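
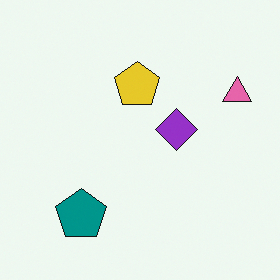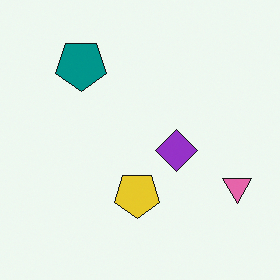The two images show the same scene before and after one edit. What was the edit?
This is the original image flipped vertically (top ↔ bottom).

The teal pentagon is in the bottom-left of the first image and the top-left of the second — shapes on opposite sides of the horizontal midline have swapped in a mirror flip.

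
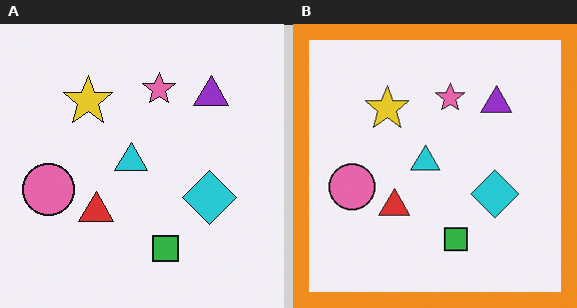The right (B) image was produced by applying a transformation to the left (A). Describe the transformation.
The image was framed with a orange border.

A solid orange frame runs around the edge of the right (B) image, with the content slightly shrunk inside it.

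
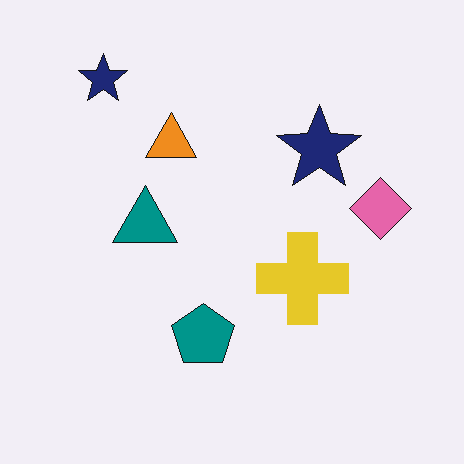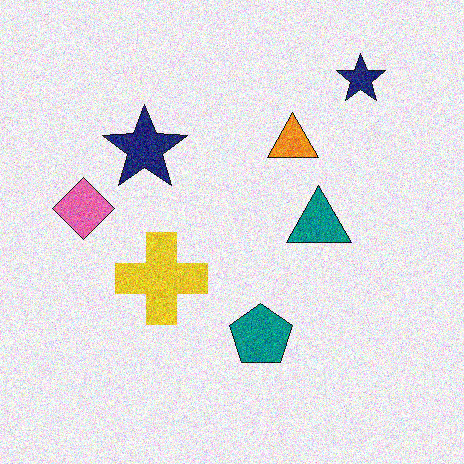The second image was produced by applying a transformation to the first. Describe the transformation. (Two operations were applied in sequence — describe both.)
It was degraded with moderate additive noise, then flipped horizontally (left ↔ right).

Random speckle covers the whole image, including the flat background. The pink diamond is in the right of the first image and the left of the second — shapes on opposite sides of the vertical midline have swapped in a mirror flip.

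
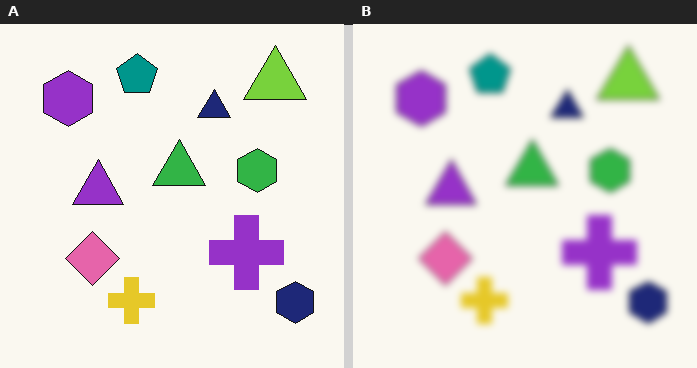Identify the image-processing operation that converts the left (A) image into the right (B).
The transformation is: moderately blurred.

Shape edges and outlines are uniformly softened across the whole image.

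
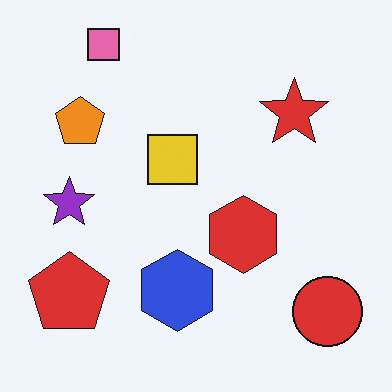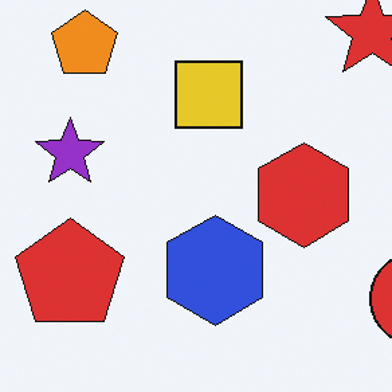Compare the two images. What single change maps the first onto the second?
The second image is the first cropped to a modestly smaller region and rescaled.

The visible shapes are larger and the field of view is narrower; shapes near the original edges may be partly or wholly outside the frame — a crop-and-rescale.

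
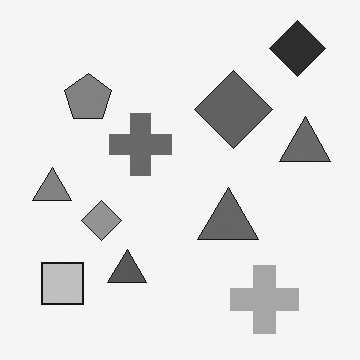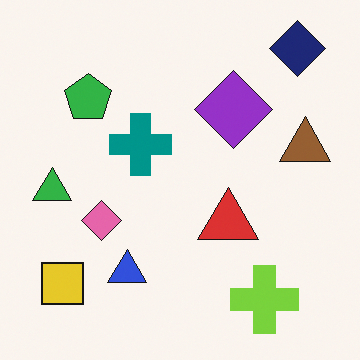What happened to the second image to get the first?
Converted to grayscale.

All color is removed — every shape is now a shade of grey.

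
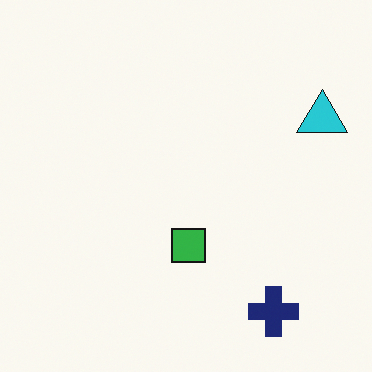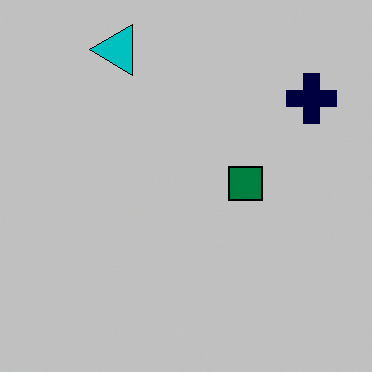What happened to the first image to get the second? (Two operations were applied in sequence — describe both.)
This is the original image rotated 90° counter-clockwise, then heavily posterized to just a handful of flat colors.

The navy cross sits in the bottom-right of the first image and the top-right of the second — consistent with a whole-image 90° counter-clockwise rotation. Each flat color has snapped to a coarser quantized level — most visibly, the near-white background has dropped to a flat grey.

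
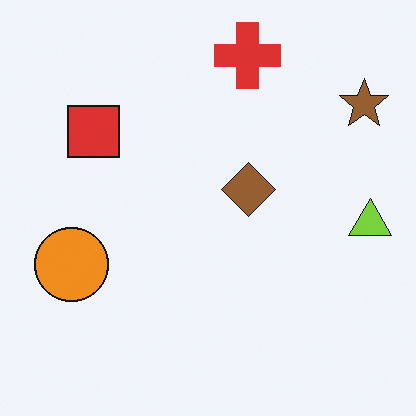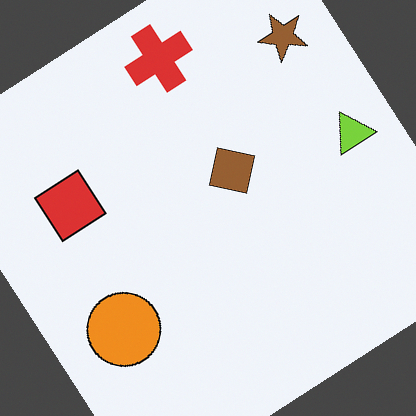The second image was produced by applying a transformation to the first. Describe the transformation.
The second image is the first rotated counter-clockwise by a large amount — several tens of degrees.

Every shape is tilted by the same angle and the image corners show triangular fill wedges — a whole-image rotation by a non-right angle.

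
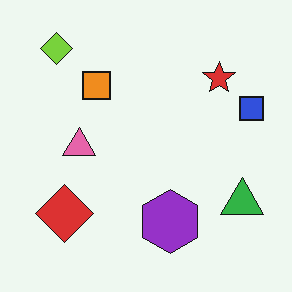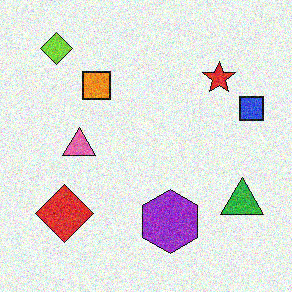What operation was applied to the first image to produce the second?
This is the original image degraded with visible gaussian noise.

Random speckle covers the whole image, including the flat background.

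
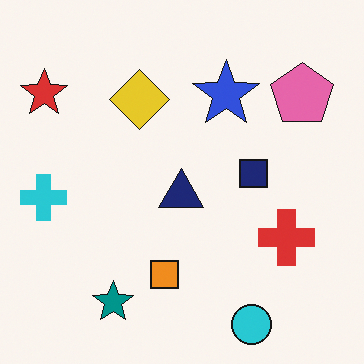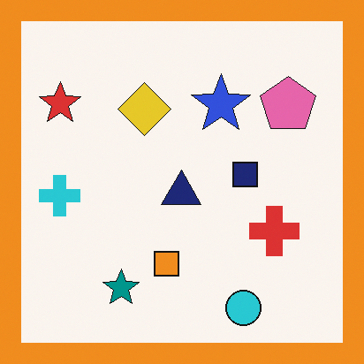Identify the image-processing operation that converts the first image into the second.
This is the original image framed with a orange border.

A solid orange frame runs around the edge of the second image, with the content slightly shrunk inside it.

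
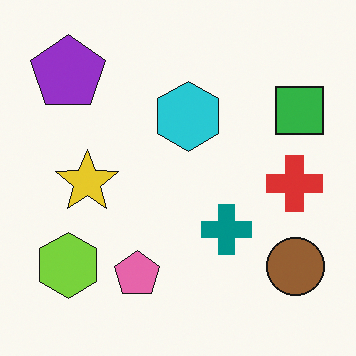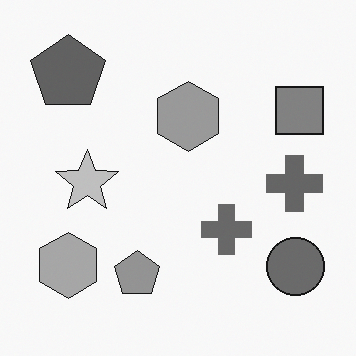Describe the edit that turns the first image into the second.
The second image is the first converted to grayscale.

All color is removed — every shape is now a shade of grey.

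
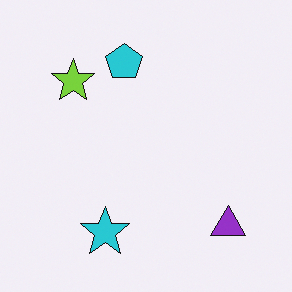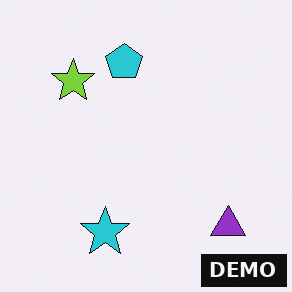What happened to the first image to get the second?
The image was watermarked with the text "DEMO" in the lower-right corner.

A dark label reading "DEMO" appears in the lower-right corner.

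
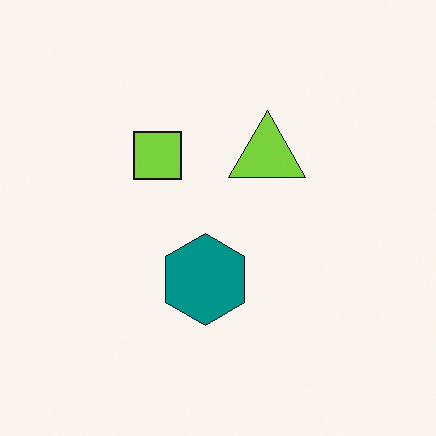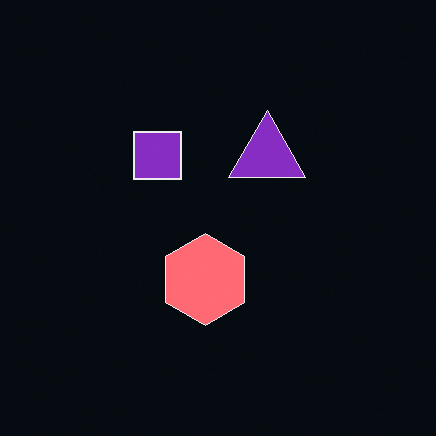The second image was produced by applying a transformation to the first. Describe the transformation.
This is the original image color-inverted (negative).

The light background has become dark and every shape's color is its complement — a photographic negative.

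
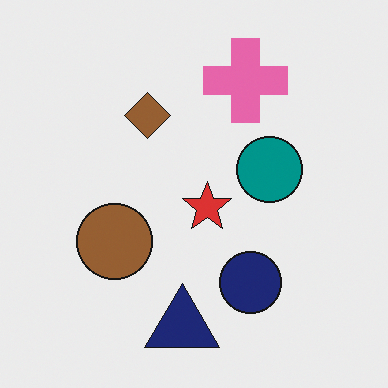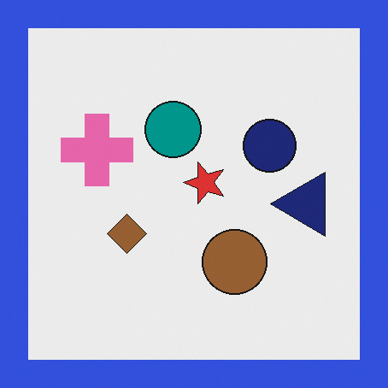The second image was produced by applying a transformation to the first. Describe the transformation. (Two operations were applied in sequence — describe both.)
The image was rotated 90° counter-clockwise, then framed with a blue border.

The navy triangle sits in the bottom of the first image and the right of the second — consistent with a whole-image 90° counter-clockwise rotation. A solid blue frame runs around the edge of the second image, with the content slightly shrunk inside it.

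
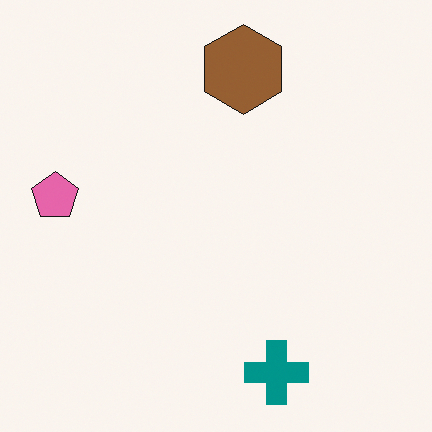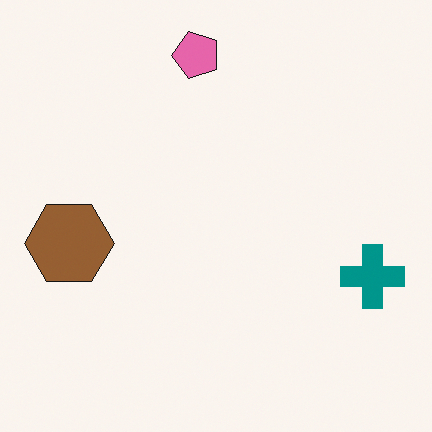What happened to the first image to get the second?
The second image is the first transposed (reflected across the top-left ↔ bottom-right diagonal).

Shapes have swapped their row and column positions — what was in the top-right is now in the bottom-left — a diagonal reflection.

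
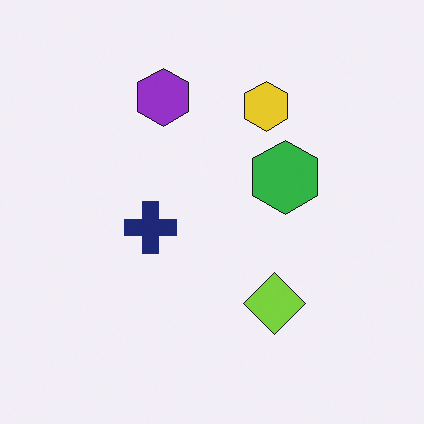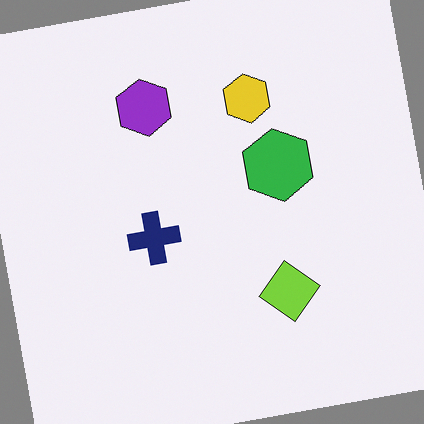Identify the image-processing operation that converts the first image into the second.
The image was rotated counter-clockwise by a slight angle.

Every shape is tilted by the same angle and the image corners show triangular fill wedges — a whole-image rotation by a non-right angle.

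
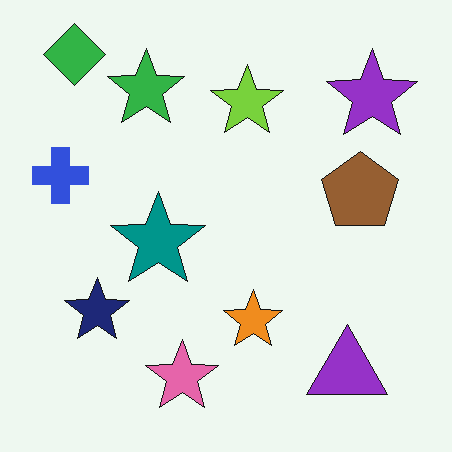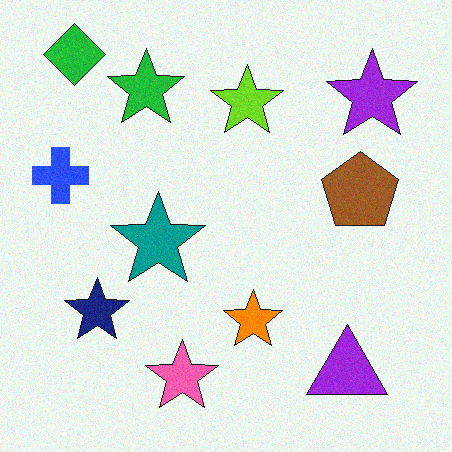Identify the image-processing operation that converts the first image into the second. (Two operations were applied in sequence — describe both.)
The transformation is: slightly oversaturated, then degraded with subtle gaussian noise.

All colors are more vivid — a global saturation change. Random speckle covers the whole image, including the flat background.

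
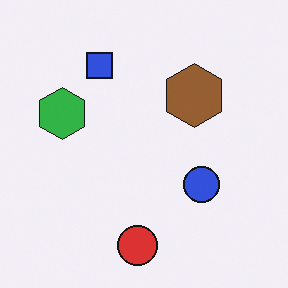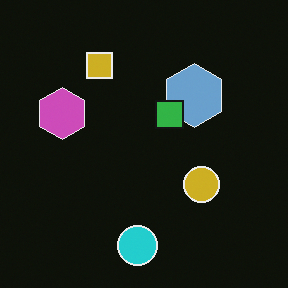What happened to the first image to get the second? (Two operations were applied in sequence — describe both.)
This is the original image color-inverted (negative), then overlaid with an additional green square.

The light background has become dark and every shape's color is its complement — a photographic negative. A green square appears in the second image that is absent from the first.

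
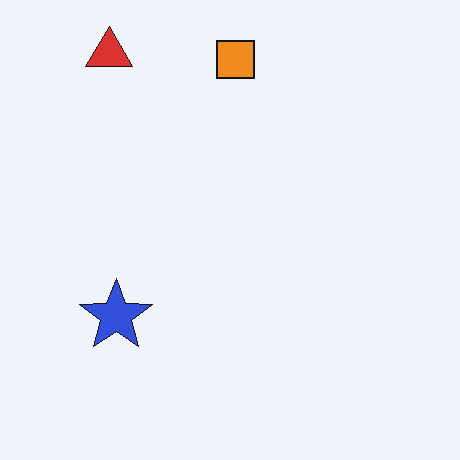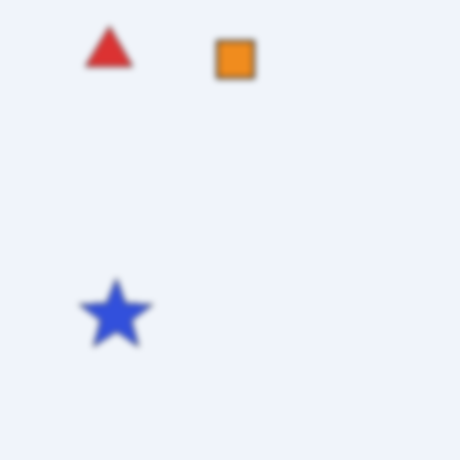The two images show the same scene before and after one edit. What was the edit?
The image was noticeably gaussian-blurred.

Shape edges and outlines are uniformly softened across the whole image.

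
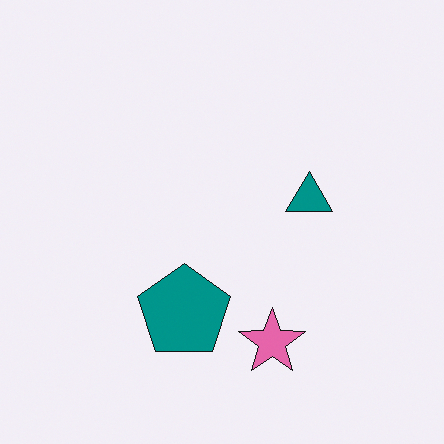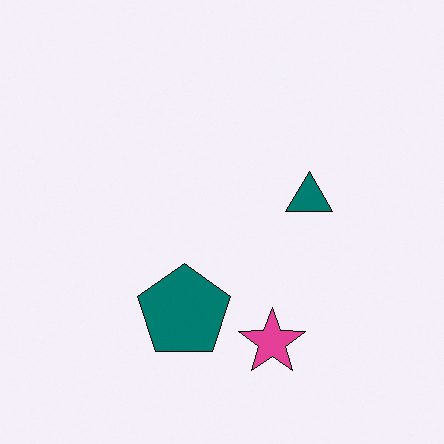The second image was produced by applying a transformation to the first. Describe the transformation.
This is the original image given slightly increased contrast.

Tones are pushed away from mid-grey across the whole image — a global contrast change.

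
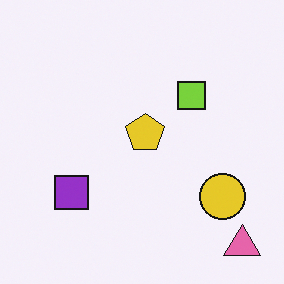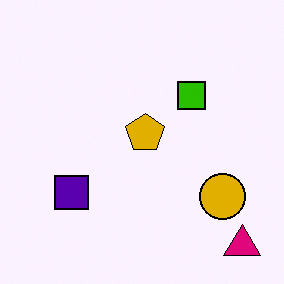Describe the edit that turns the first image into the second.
The second image is the first given much higher contrast.

Tones are pushed away from mid-grey across the whole image — a global contrast change.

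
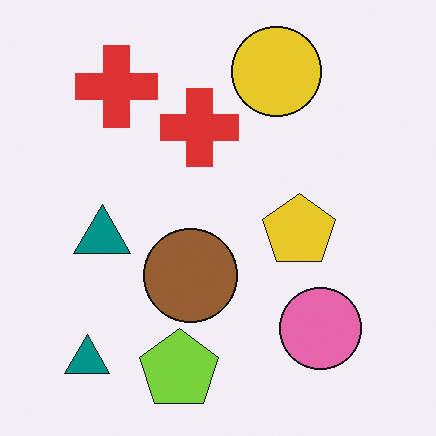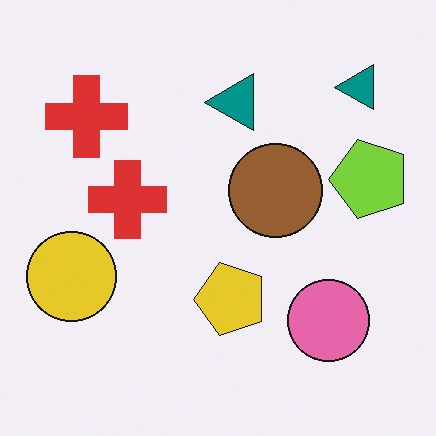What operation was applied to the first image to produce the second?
The image was transposed (reflected across the top-left ↔ bottom-right diagonal).

Shapes have swapped their row and column positions — what was in the top-right is now in the bottom-left — a diagonal reflection.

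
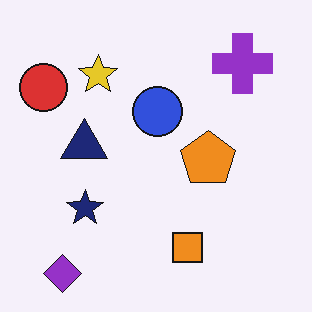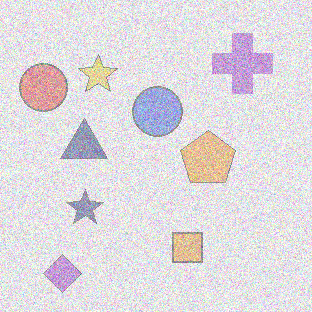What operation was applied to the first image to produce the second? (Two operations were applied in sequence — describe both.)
The image was washed out (contrast reduced), then degraded with moderate additive noise.

Tones are pushed toward mid-grey across the whole image — a global contrast change. Random speckle covers the whole image, including the flat background.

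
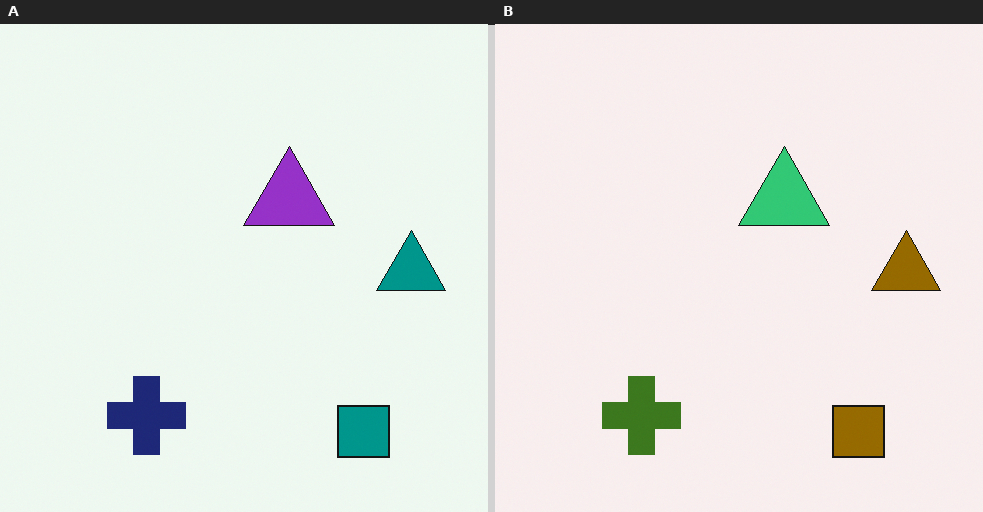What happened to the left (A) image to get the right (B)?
The transformation is: hue-shifted by a large amount.

Every shape's color has rotated by the same amount around the hue wheel — a uniform hue shift.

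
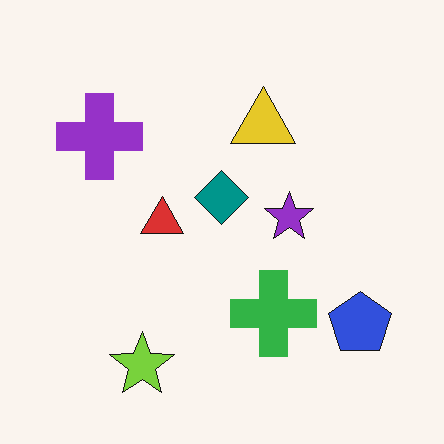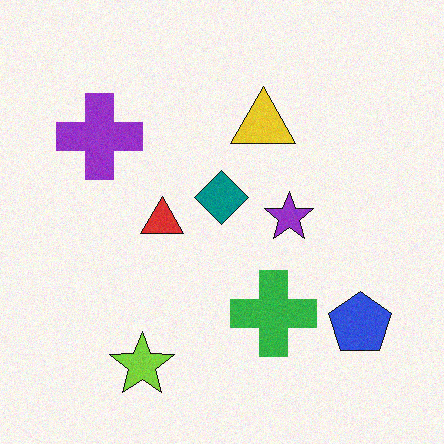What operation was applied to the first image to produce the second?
The image was degraded with subtle gaussian noise.

Random speckle covers the whole image, including the flat background.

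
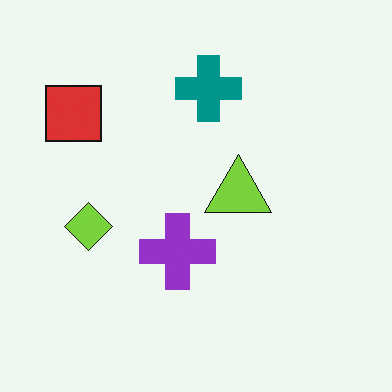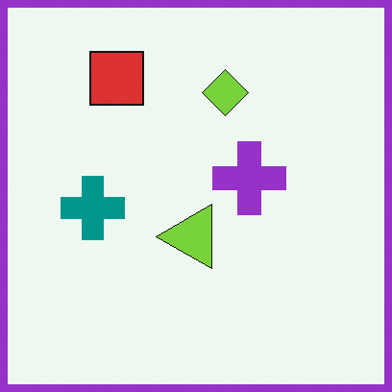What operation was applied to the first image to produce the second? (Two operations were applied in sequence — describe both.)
It was transposed (reflected across the top-left ↔ bottom-right diagonal), then framed with a purple border.

Shapes have swapped their row and column positions — what was in the top-right is now in the bottom-left — a diagonal reflection. A solid purple frame runs around the edge of the second image, with the content slightly shrunk inside it.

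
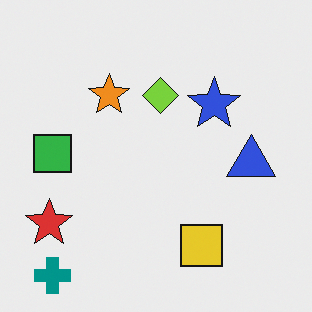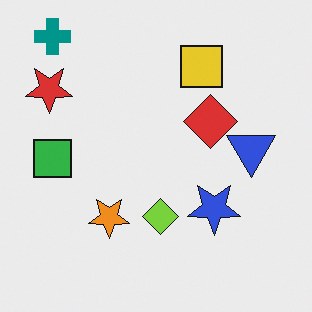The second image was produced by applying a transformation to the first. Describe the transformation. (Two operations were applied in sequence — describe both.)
The image was flipped vertically (top ↔ bottom), then overlaid with an additional red diamond.

The teal cross is in the bottom-left of the first image and the top-left of the second — shapes on opposite sides of the horizontal midline have swapped in a mirror flip. A red diamond appears in the second image that is absent from the first.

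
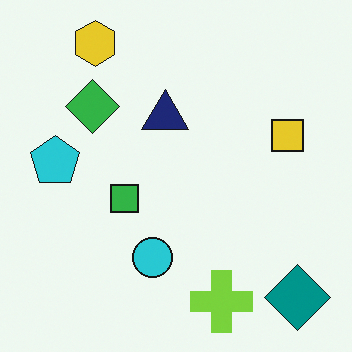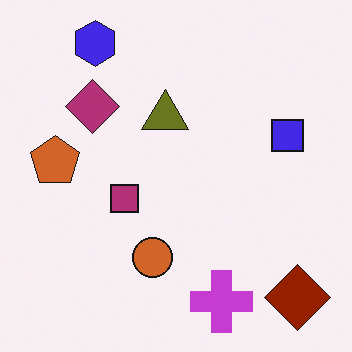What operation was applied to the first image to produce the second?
Hue-shifted through roughly half the color wheel.

Every shape's color has rotated by the same amount around the hue wheel — a uniform hue shift.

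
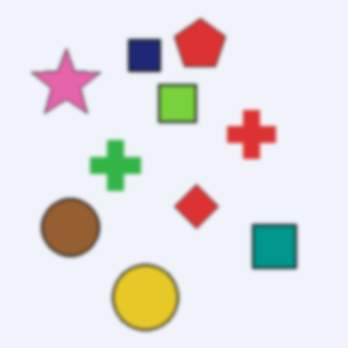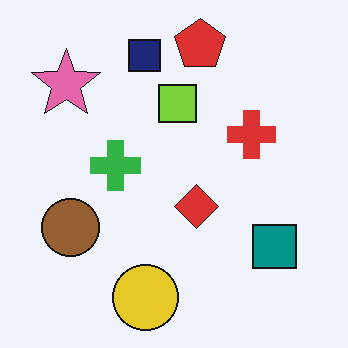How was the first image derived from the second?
The image was given a subtle gaussian blur.

Shape edges and outlines are uniformly softened across the whole image.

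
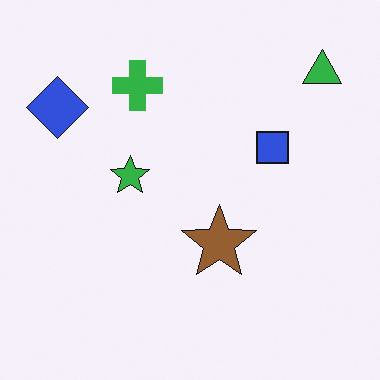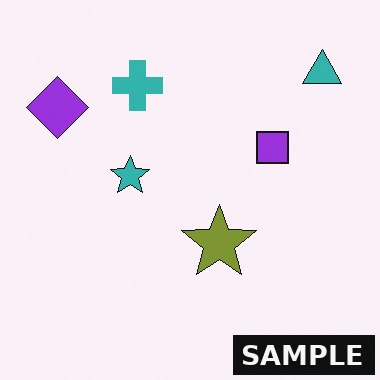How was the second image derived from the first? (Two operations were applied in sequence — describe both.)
The image was hue-shifted by a small amount, then watermarked with the text "SAMPLE" in the lower-right corner.

Every shape's color has rotated by the same amount around the hue wheel — a uniform hue shift. A dark label reading "SAMPLE" appears in the lower-right corner.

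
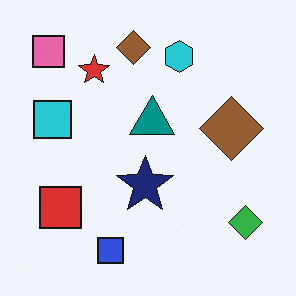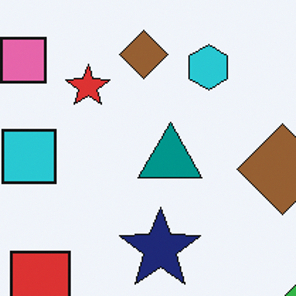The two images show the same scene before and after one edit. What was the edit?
This is the original image cropped slightly and scaled back up.

The visible shapes are larger and the field of view is narrower; shapes near the original edges may be partly or wholly outside the frame — a crop-and-rescale.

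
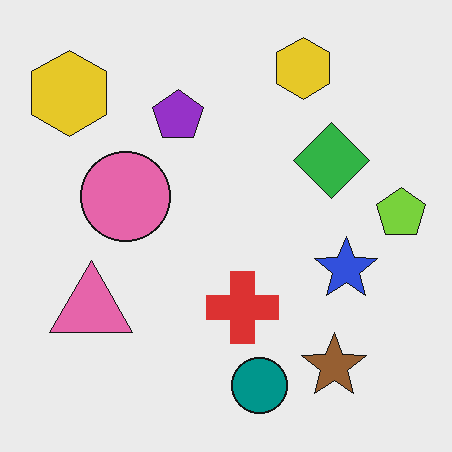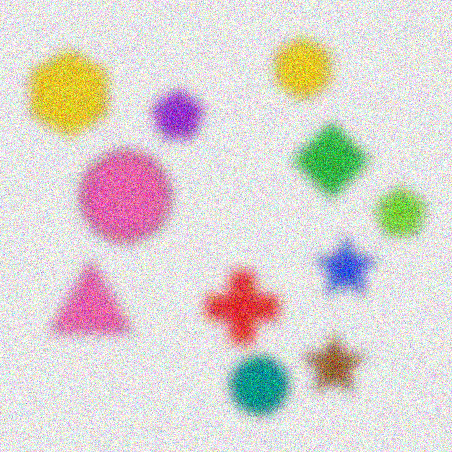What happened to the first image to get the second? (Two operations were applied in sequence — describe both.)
This is the original image strongly gaussian-blurred, then degraded with strong gaussian noise.

Shape edges and outlines are uniformly softened across the whole image. Random speckle covers the whole image, including the flat background.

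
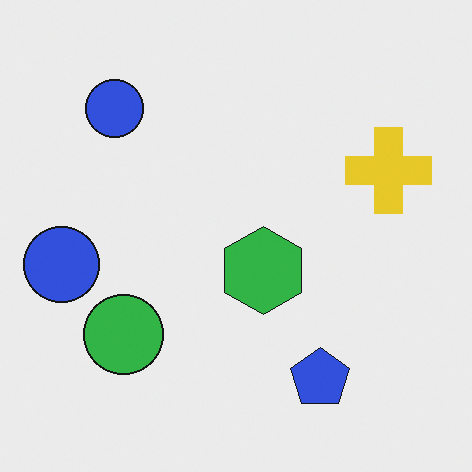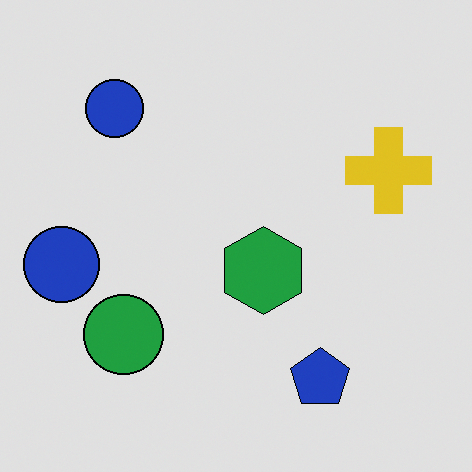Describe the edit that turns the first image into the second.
The second image is the first moderately posterized.

Each flat color has snapped to a coarser quantized level — most visibly, the near-white background has dropped to a flat grey.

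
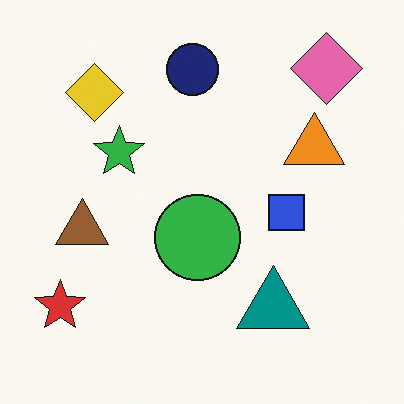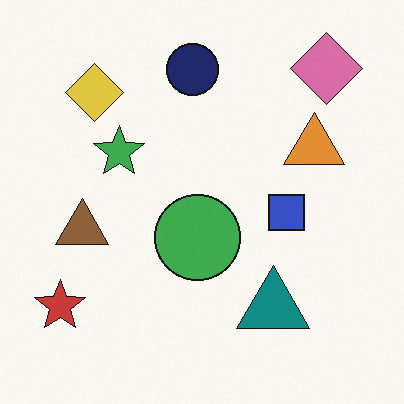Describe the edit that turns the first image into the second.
It was slightly desaturated.

All colors are more muted and greyish — a global saturation change.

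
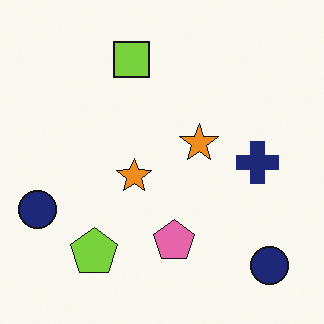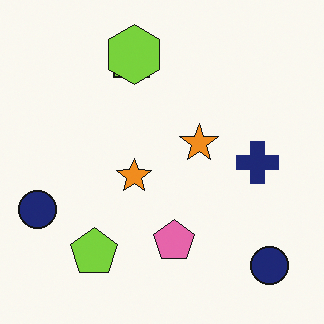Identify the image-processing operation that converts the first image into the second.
The image was overlaid with an additional lime hexagon.

A lime hexagon appears in the second image that is absent from the first.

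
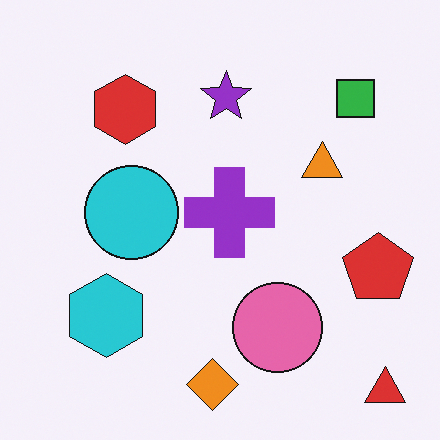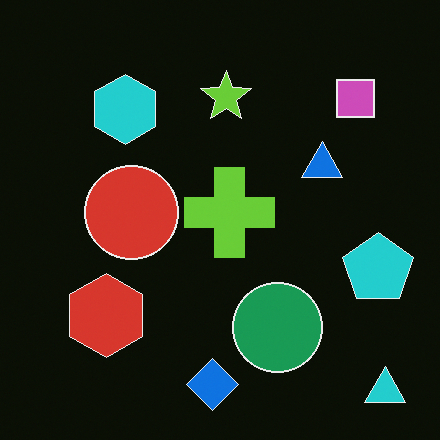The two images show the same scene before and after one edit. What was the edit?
The second image is the first color-inverted (negative).

The light background has become dark and every shape's color is its complement — a photographic negative.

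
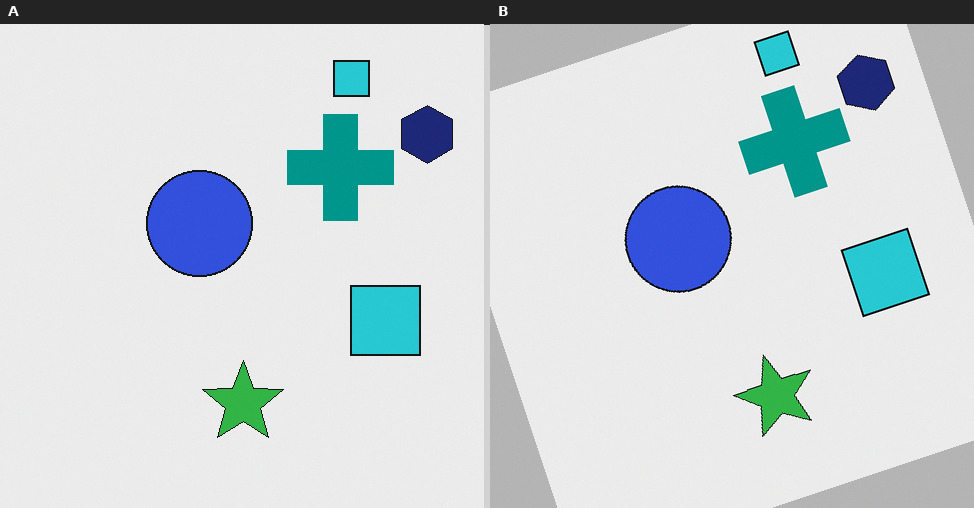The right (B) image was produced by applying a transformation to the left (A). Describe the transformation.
The transformation is: rotated counter-clockwise by a clearly visible amount.

Every shape is tilted by the same angle and the image corners show triangular fill wedges — a whole-image rotation by a non-right angle.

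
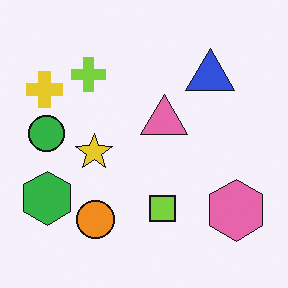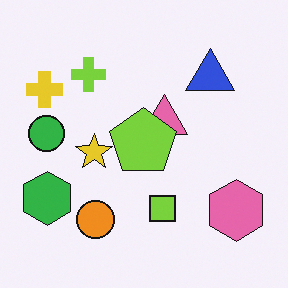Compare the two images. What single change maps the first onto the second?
It was overlaid with an additional lime pentagon.

A lime pentagon appears in the second image that is absent from the first.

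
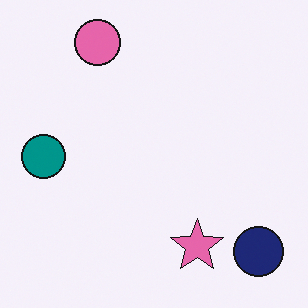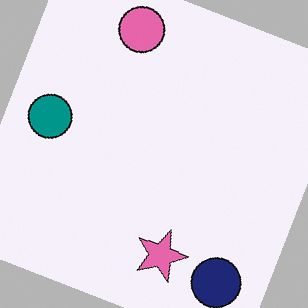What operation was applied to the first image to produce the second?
The second image is the first rotated clockwise by a clearly visible amount.

Every shape is tilted by the same angle and the image corners show triangular fill wedges — a whole-image rotation by a non-right angle.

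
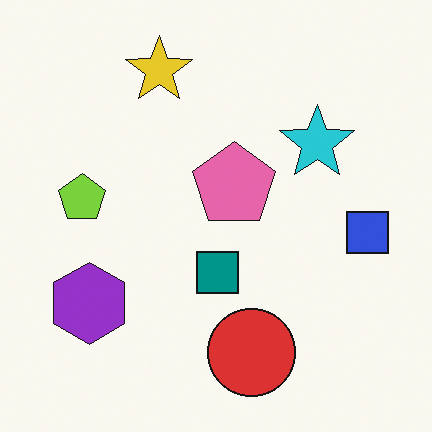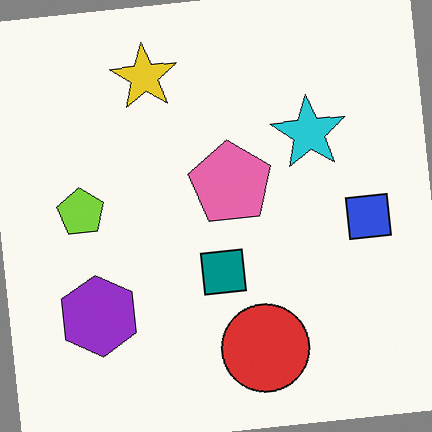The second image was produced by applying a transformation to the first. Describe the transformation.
The second image is the first rotated counter-clockwise by a slight angle.

Every shape is tilted by the same angle and the image corners show triangular fill wedges — a whole-image rotation by a non-right angle.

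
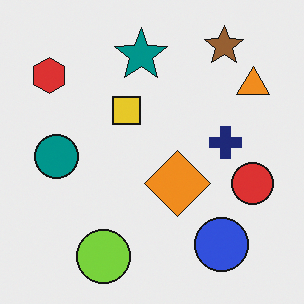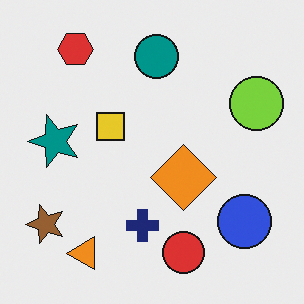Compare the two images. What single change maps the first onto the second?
The transformation is: transposed (reflected across the top-left ↔ bottom-right diagonal).

Shapes have swapped their row and column positions — what was in the top-right is now in the bottom-left — a diagonal reflection.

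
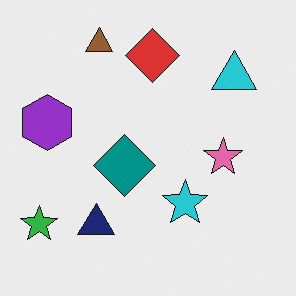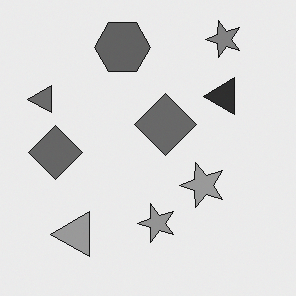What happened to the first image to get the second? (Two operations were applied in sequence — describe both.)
The transformation is: transposed (reflected across the top-left ↔ bottom-right diagonal), then converted to grayscale.

Shapes have swapped their row and column positions — what was in the top-right is now in the bottom-left — a diagonal reflection. All color is removed — every shape is now a shade of grey.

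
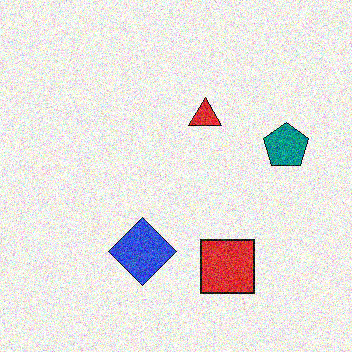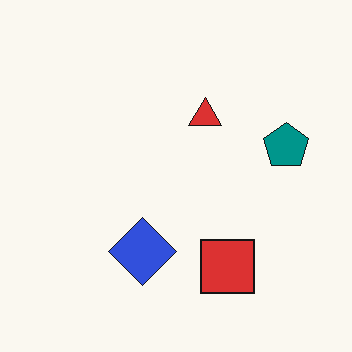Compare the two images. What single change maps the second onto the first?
This is the original image degraded with strong gaussian noise.

Random speckle covers the whole image, including the flat background.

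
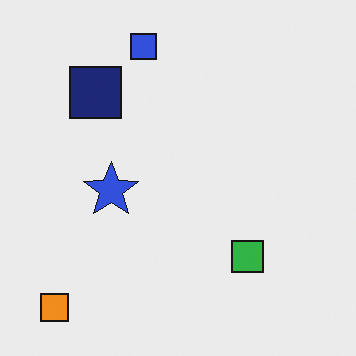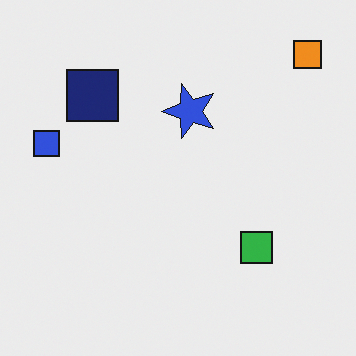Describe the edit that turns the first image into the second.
Transposed (reflected across the top-left ↔ bottom-right diagonal).

Shapes have swapped their row and column positions — what was in the top-right is now in the bottom-left — a diagonal reflection.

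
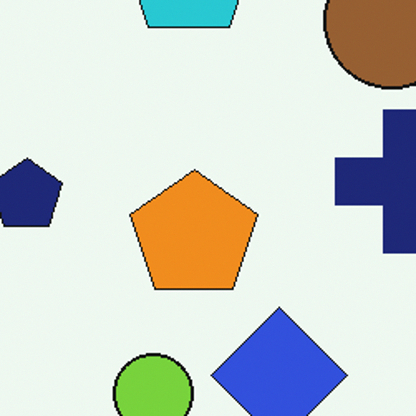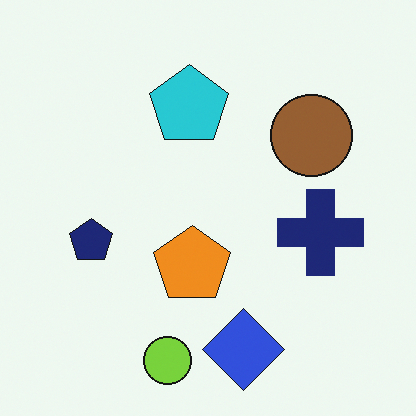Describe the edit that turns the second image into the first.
The first image is the second cropped to a noticeably smaller region and rescaled.

The visible shapes are larger and the field of view is narrower; shapes near the original edges may be partly or wholly outside the frame — a crop-and-rescale.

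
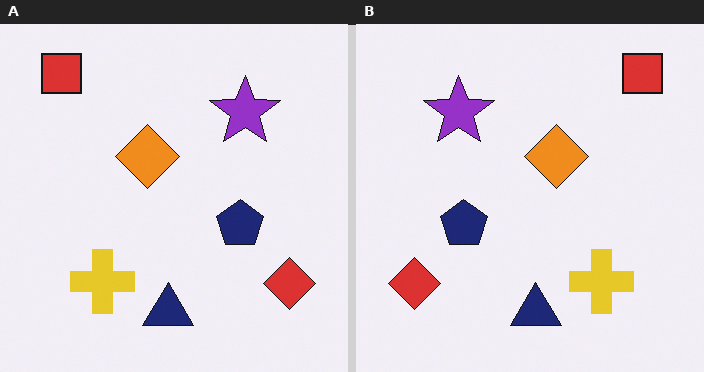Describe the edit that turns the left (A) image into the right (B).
The right (B) image is the left (A) flipped horizontally (left ↔ right).

The red diamond is in the bottom-right of the left (A) image and the bottom-left of the right (B) — shapes on opposite sides of the vertical midline have swapped in a mirror flip.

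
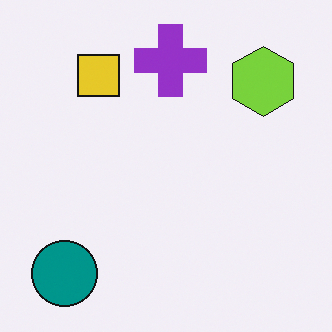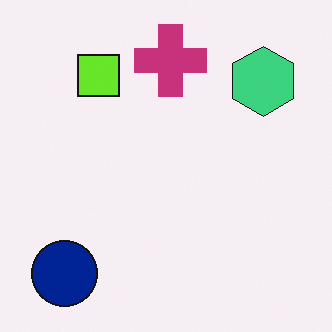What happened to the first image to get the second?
The image was hue-shifted slightly.

Every shape's color has rotated by the same amount around the hue wheel — a uniform hue shift.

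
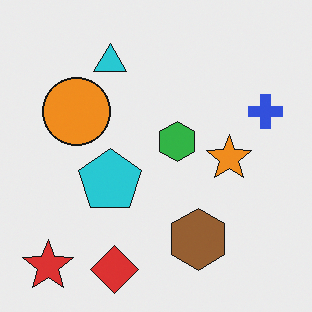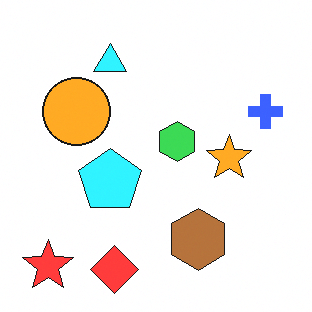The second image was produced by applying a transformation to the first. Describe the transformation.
The transformation is: slightly brightened.

Every pixel — background and shapes alike — is uniformly brightened.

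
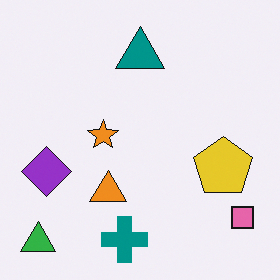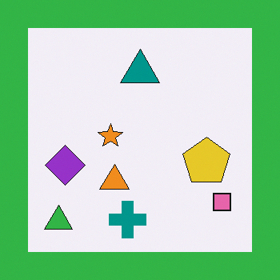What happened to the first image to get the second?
The transformation is: framed with a green border.

A solid green frame runs around the edge of the second image, with the content slightly shrunk inside it.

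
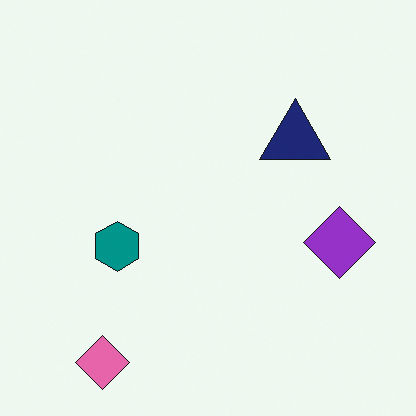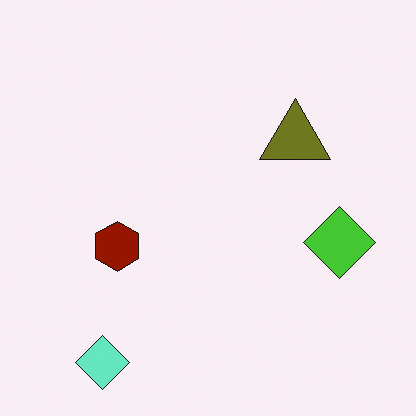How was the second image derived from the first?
The transformation is: hue-shifted through roughly half the color wheel.

Every shape's color has rotated by the same amount around the hue wheel — a uniform hue shift.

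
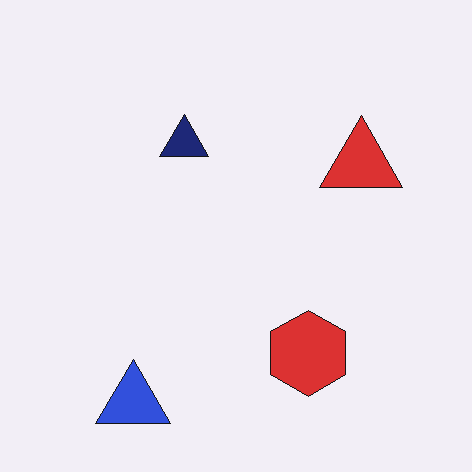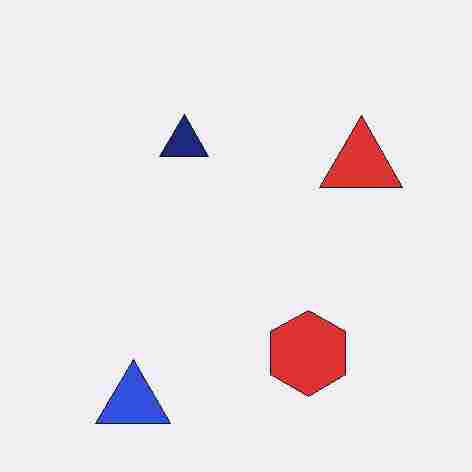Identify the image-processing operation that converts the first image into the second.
It was heavily JPEG-compressed with obvious blocking artifacts.

Blocky 8×8 compression artifacts appear around shape edges and the flat background shows ringing — characteristic JPEG degradation.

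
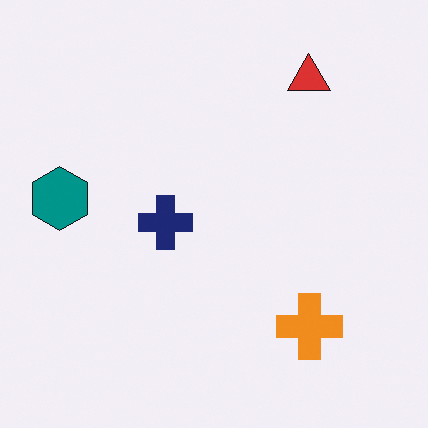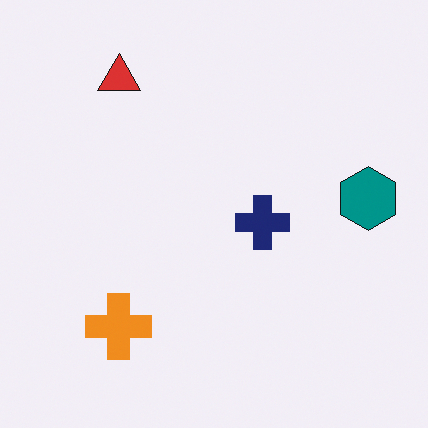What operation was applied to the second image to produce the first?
The first image is the second flipped horizontally (left ↔ right).

The teal hexagon is in the right of the second image and the left of the first — shapes on opposite sides of the vertical midline have swapped in a mirror flip.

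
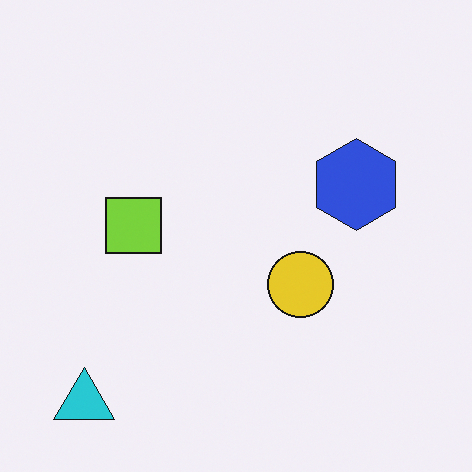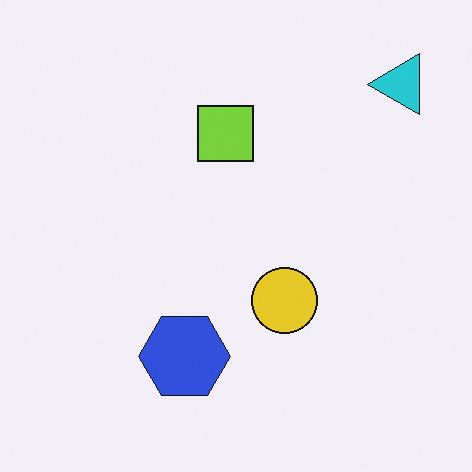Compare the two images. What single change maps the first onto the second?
The second image is the first transposed (reflected across the top-left ↔ bottom-right diagonal).

Shapes have swapped their row and column positions — what was in the top-right is now in the bottom-left — a diagonal reflection.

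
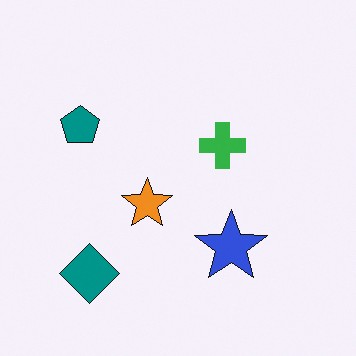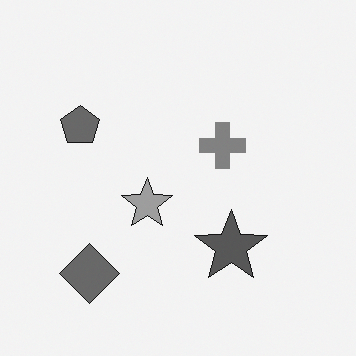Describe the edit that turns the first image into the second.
The transformation is: converted to grayscale.

All color is removed — every shape is now a shade of grey.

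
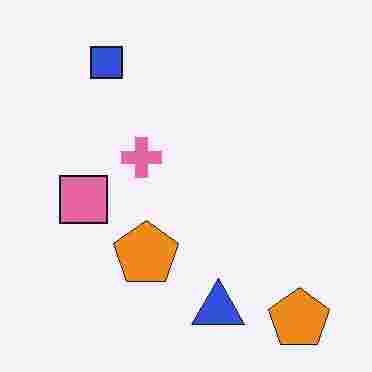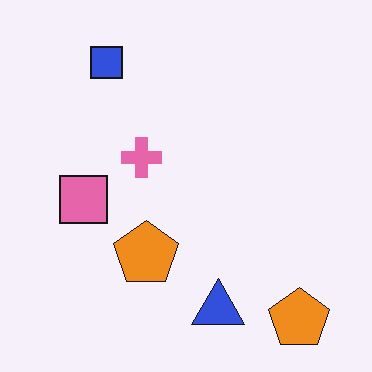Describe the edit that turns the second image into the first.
This is the original image degraded with heavy JPEG compression.

Blocky 8×8 compression artifacts appear around shape edges and the flat background shows ringing — characteristic JPEG degradation.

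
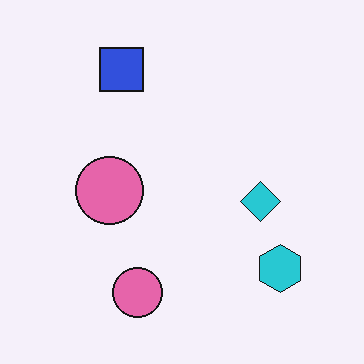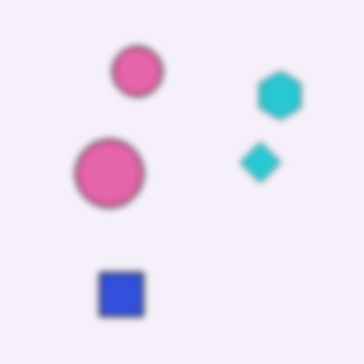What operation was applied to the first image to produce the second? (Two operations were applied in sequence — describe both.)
The image was flipped vertically (top ↔ bottom), then noticeably gaussian-blurred.

The blue square is in the top-left of the first image and the bottom-left of the second — shapes on opposite sides of the horizontal midline have swapped in a mirror flip. Shape edges and outlines are uniformly softened across the whole image.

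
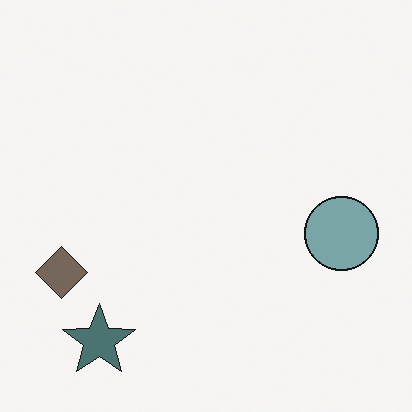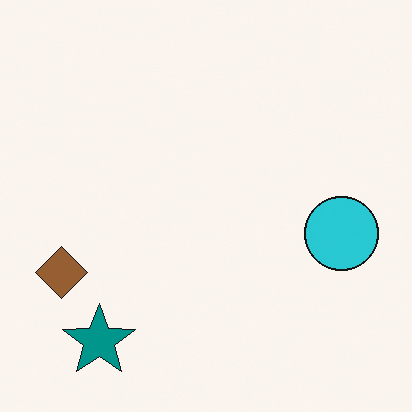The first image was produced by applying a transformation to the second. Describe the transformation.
Made much more muted (saturation change).

All colors are more muted and greyish — a global saturation change.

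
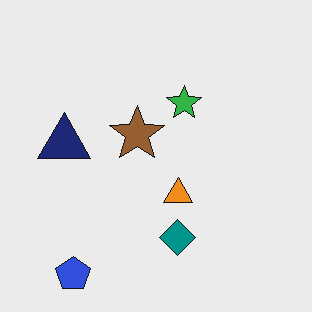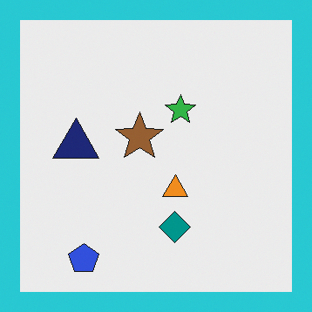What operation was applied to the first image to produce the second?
This is the original image framed with a cyan border.

A solid cyan frame runs around the edge of the second image, with the content slightly shrunk inside it.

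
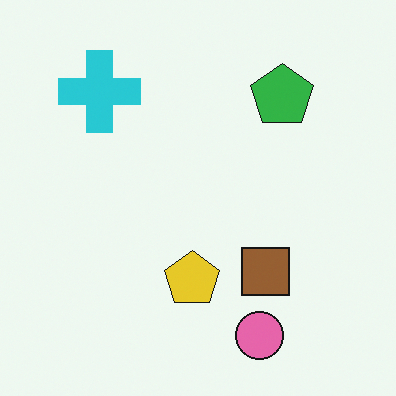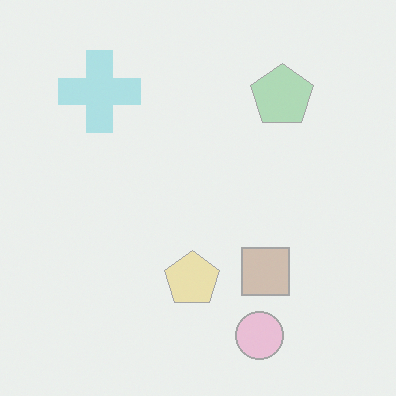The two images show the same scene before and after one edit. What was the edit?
The second image is the first washed out (contrast reduced).

Tones are pushed toward mid-grey across the whole image — a global contrast change.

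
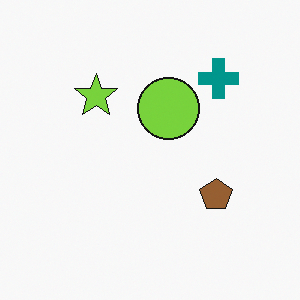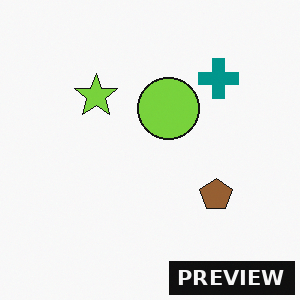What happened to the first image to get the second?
The second image is the first watermarked with the text "PREVIEW" in the lower-right corner.

A dark label reading "PREVIEW" appears in the lower-right corner.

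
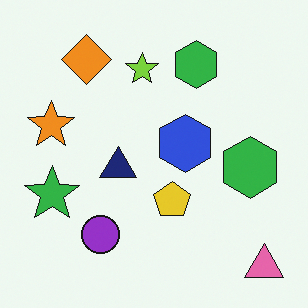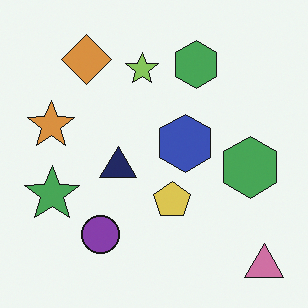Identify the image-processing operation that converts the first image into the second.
This is the original image slightly desaturated.

All colors are more muted and greyish — a global saturation change.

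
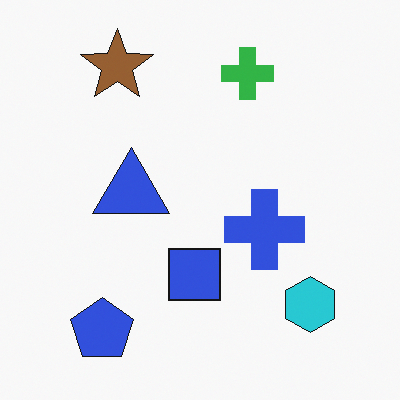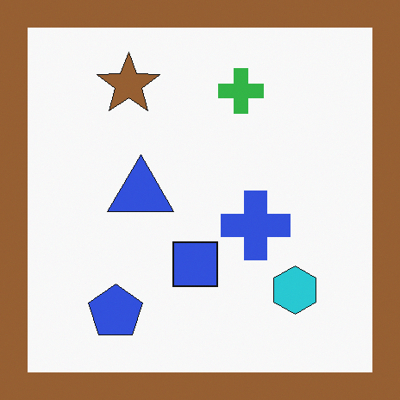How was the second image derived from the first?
The image was framed with a brown border.

A solid brown frame runs around the edge of the second image, with the content slightly shrunk inside it.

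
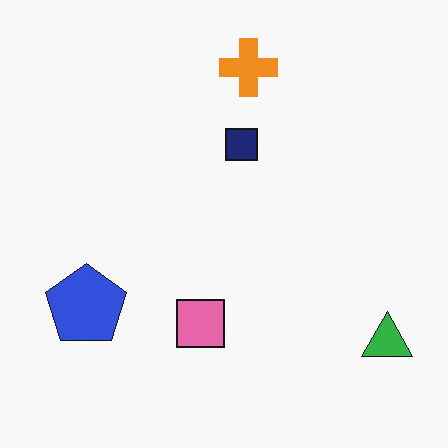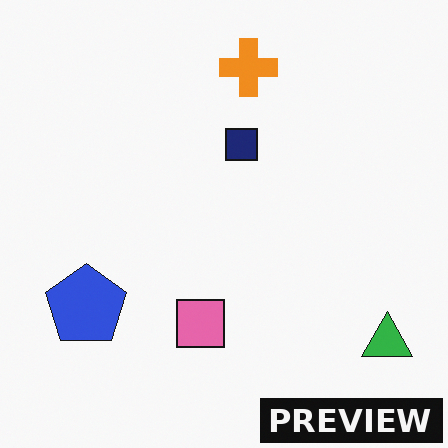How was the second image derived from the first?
The transformation is: watermarked with the text "PREVIEW" in the lower-right corner.

A dark label reading "PREVIEW" appears in the lower-right corner.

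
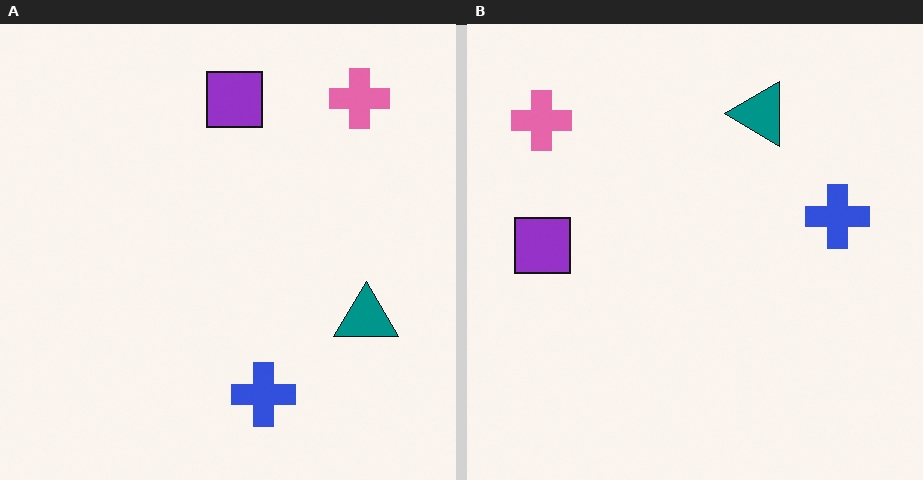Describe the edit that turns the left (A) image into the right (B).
The right (B) image is the left (A) rotated 90° counter-clockwise.

The pink cross sits in the top-right of the left (A) image and the top-left of the right (B) — consistent with a whole-image 90° counter-clockwise rotation.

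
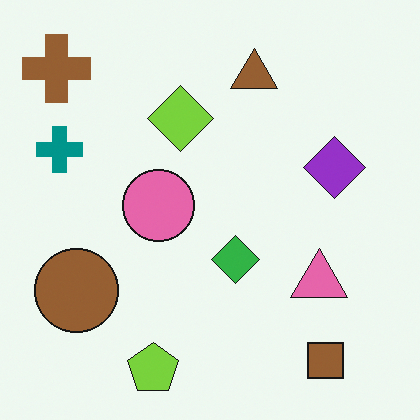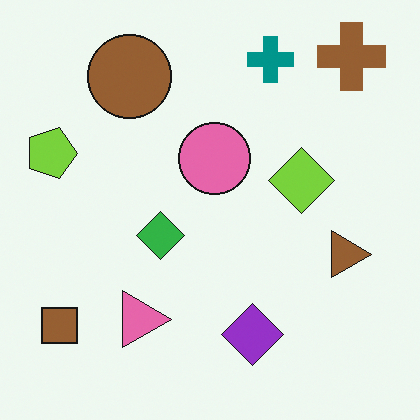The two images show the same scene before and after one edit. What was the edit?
Rotated 90° clockwise.

The brown cross sits in the top-left of the first image and the top-right of the second — consistent with a whole-image 90° clockwise rotation.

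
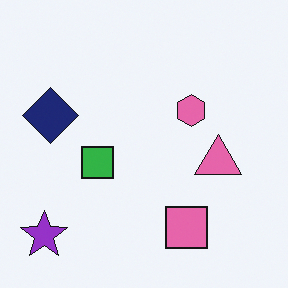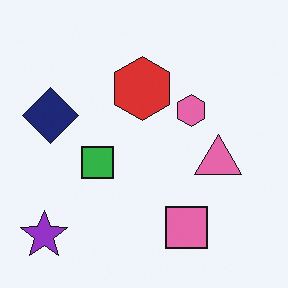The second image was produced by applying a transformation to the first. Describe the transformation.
The image was overlaid with an additional red hexagon.

A red hexagon appears in the second image that is absent from the first.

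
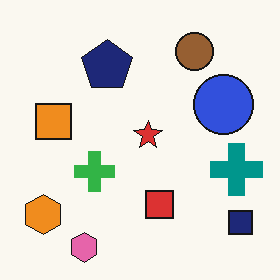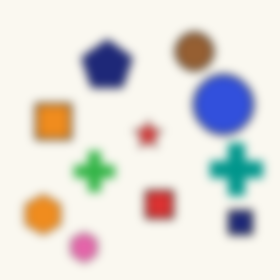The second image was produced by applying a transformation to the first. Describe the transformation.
The second image is the first noticeably gaussian-blurred.

Shape edges and outlines are uniformly softened across the whole image.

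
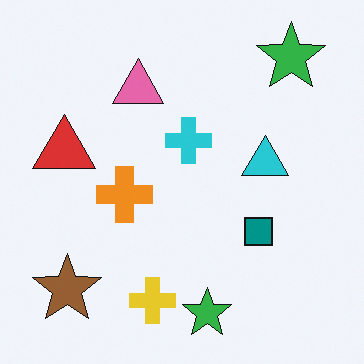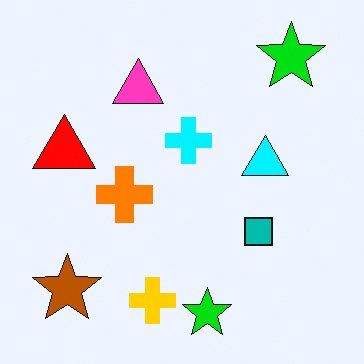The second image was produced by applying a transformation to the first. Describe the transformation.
The transformation is: heavily oversaturated.

All colors are more vivid — a global saturation change.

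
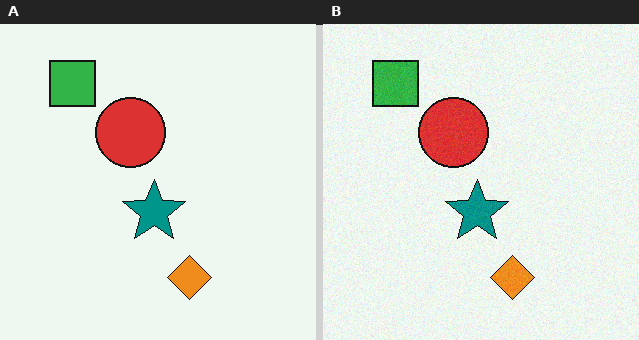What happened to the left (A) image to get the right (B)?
Degraded with light additive noise.

Random speckle covers the whole image, including the flat background.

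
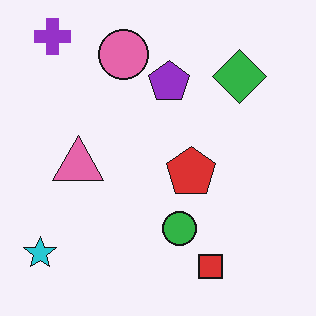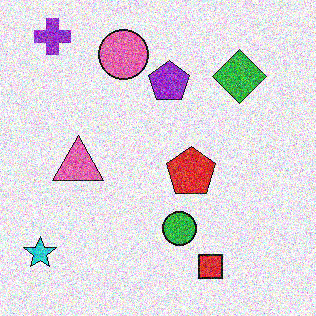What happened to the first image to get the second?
The transformation is: degraded with strong gaussian noise.

Random speckle covers the whole image, including the flat background.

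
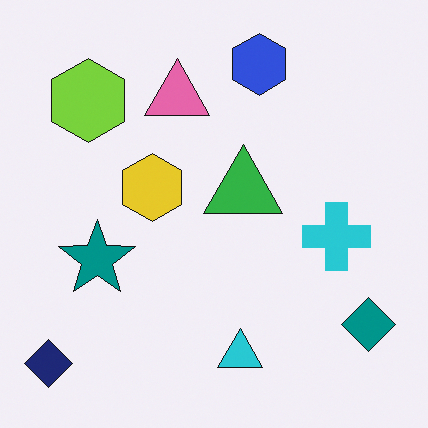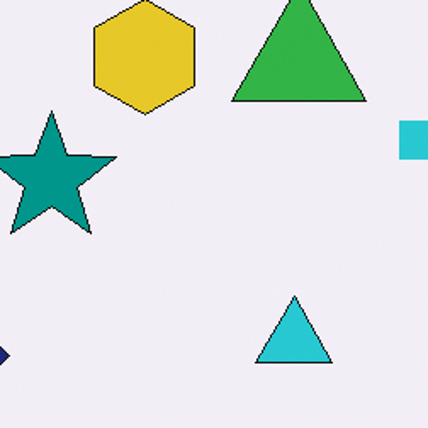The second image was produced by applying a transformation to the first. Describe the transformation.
This is the original image cropped tightly and scaled back up.

The visible shapes are larger and the field of view is narrower; shapes near the original edges may be partly or wholly outside the frame — a crop-and-rescale.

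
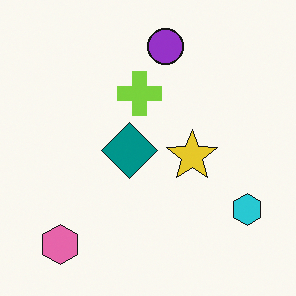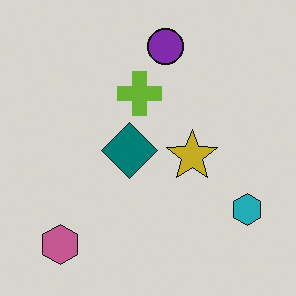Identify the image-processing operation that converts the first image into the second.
The second image is the first darkened a little.

Every pixel — background and shapes alike — is uniformly darkened.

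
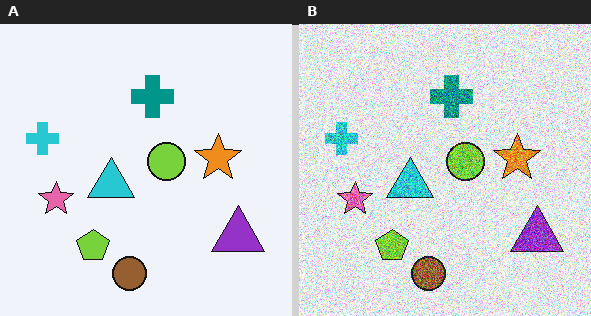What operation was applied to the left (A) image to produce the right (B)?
Degraded with heavy additive noise.

Random speckle covers the whole image, including the flat background.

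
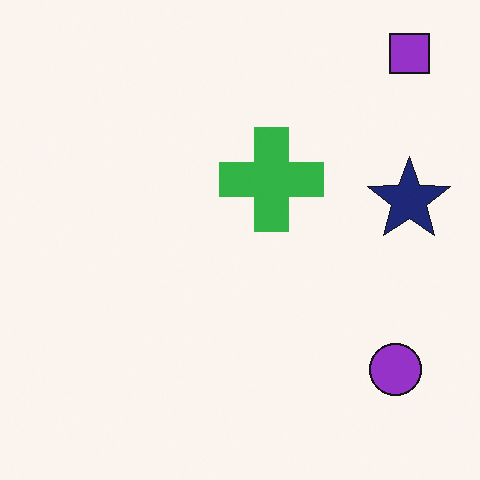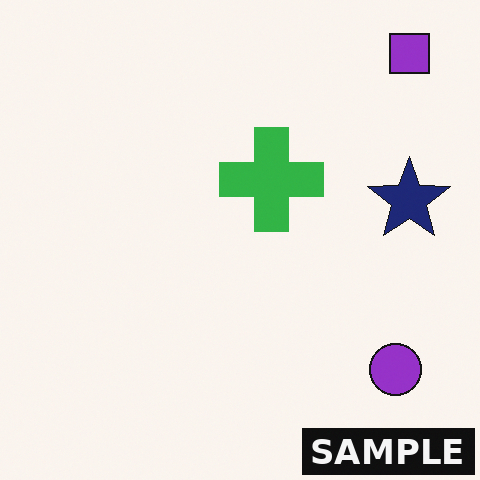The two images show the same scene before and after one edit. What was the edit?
The image was watermarked with the text "SAMPLE" in the lower-right corner.

A dark label reading "SAMPLE" appears in the lower-right corner.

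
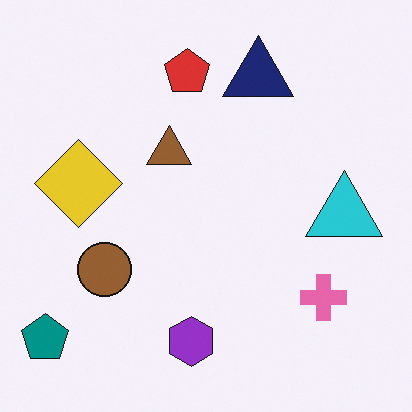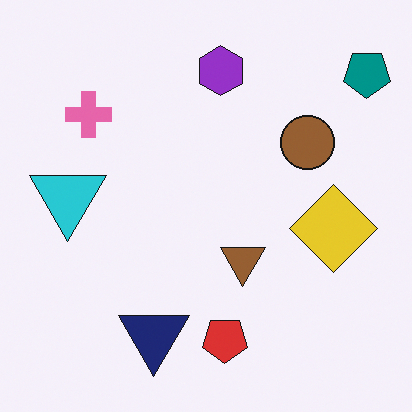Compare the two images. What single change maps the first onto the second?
This is the original image rotated 180°.

The teal pentagon sits in the bottom-left of the first image and the top-right of the second — consistent with a whole-image 180° rotation.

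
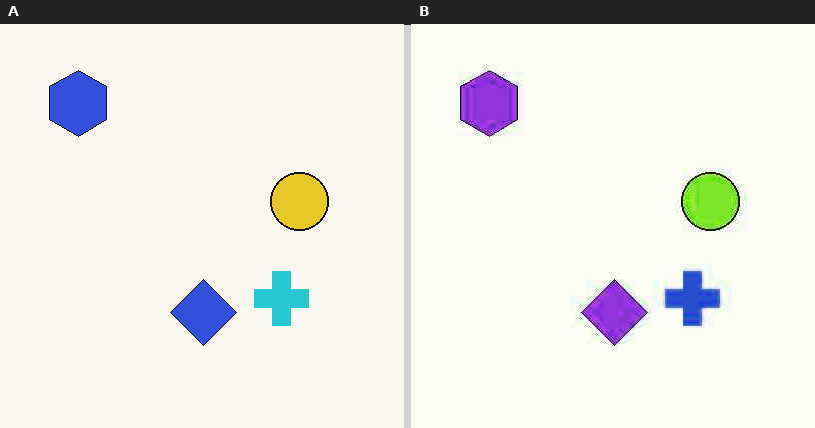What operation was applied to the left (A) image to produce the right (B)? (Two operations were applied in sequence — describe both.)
The image was JPEG-compressed with visible artifacts, then hue-shifted slightly.

Blocky 8×8 compression artifacts appear around shape edges and the flat background shows ringing — characteristic JPEG degradation. Every shape's color has rotated by the same amount around the hue wheel — a uniform hue shift.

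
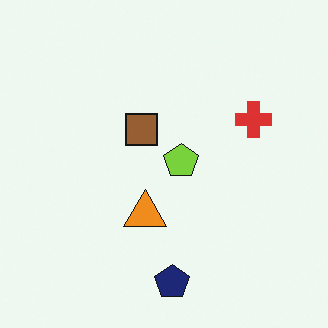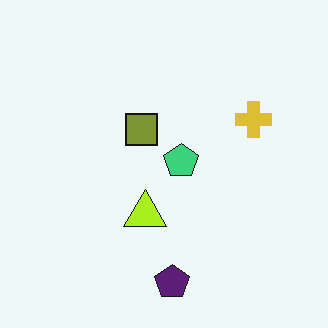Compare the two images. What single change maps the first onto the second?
The image was hue-shifted slightly.

Every shape's color has rotated by the same amount around the hue wheel — a uniform hue shift.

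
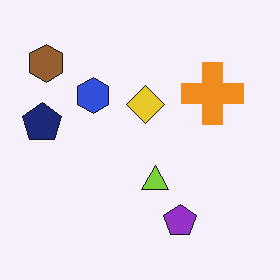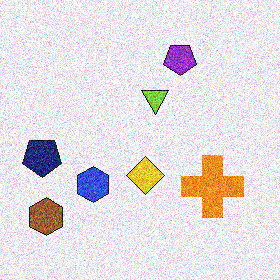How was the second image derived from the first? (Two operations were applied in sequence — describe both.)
The transformation is: flipped vertically (top ↔ bottom), then degraded with heavy additive noise.

The purple pentagon is in the bottom of the first image and the top of the second — shapes on opposite sides of the horizontal midline have swapped in a mirror flip. Random speckle covers the whole image, including the flat background.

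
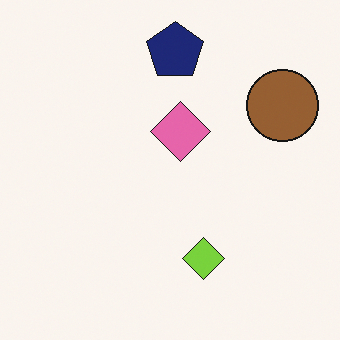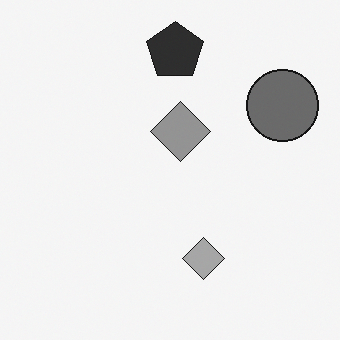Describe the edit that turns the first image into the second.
The image was converted to grayscale.

All color is removed — every shape is now a shade of grey.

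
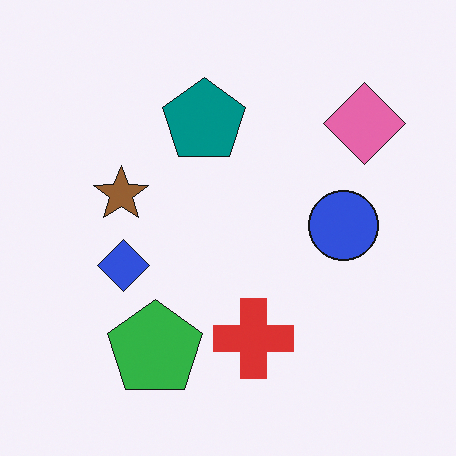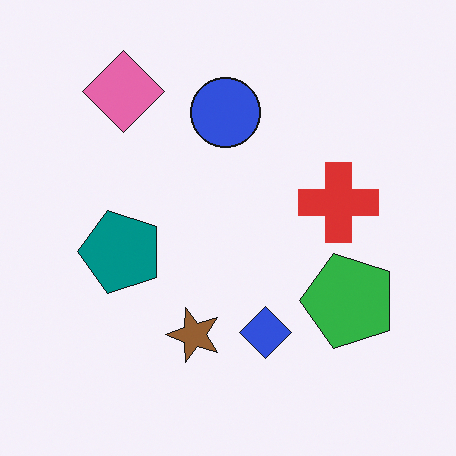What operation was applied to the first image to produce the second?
Rotated 90° counter-clockwise.

The pink diamond sits in the top-right of the first image and the top-left of the second — consistent with a whole-image 90° counter-clockwise rotation.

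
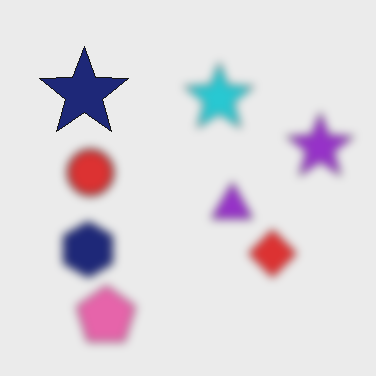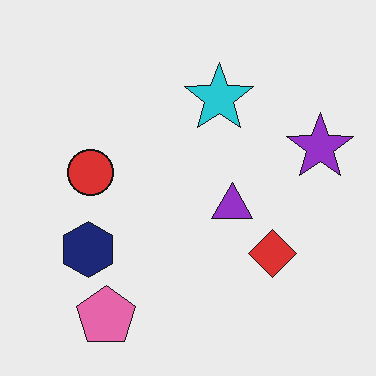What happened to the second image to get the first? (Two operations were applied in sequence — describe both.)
This is the original image moderately blurred, then overlaid with an additional navy star.

Shape edges and outlines are uniformly softened across the whole image. A navy star appears in the first image that is absent from the second.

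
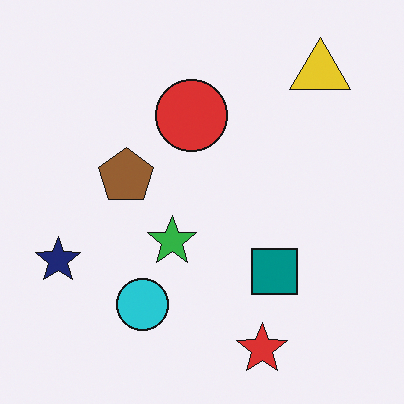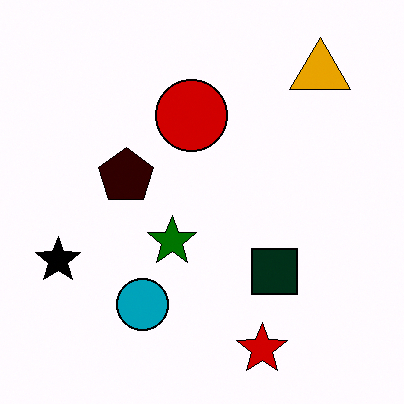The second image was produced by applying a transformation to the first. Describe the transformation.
Boosted in contrast.

Tones are pushed away from mid-grey across the whole image — a global contrast change.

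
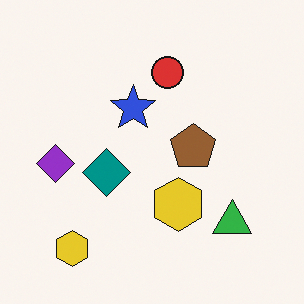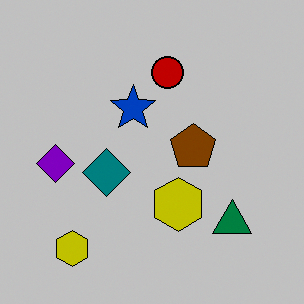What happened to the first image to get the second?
The second image is the first aggressively posterized.

Each flat color has snapped to a coarser quantized level — most visibly, the near-white background has dropped to a flat grey.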